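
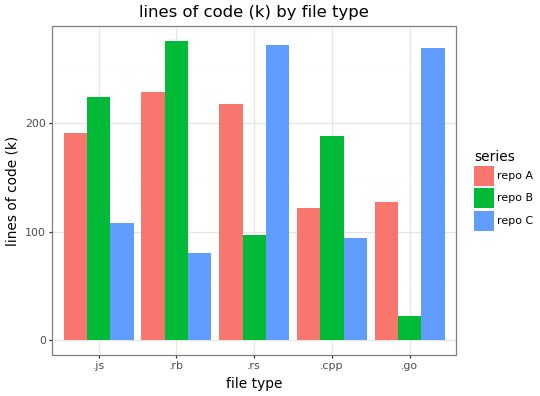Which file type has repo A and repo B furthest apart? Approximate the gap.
.rs, ≈ 125 k

.rs: repo A ≈ 225, repo B ≈ 100 → gap ≈ 125. Next-largest (.go) is only ≈ 100.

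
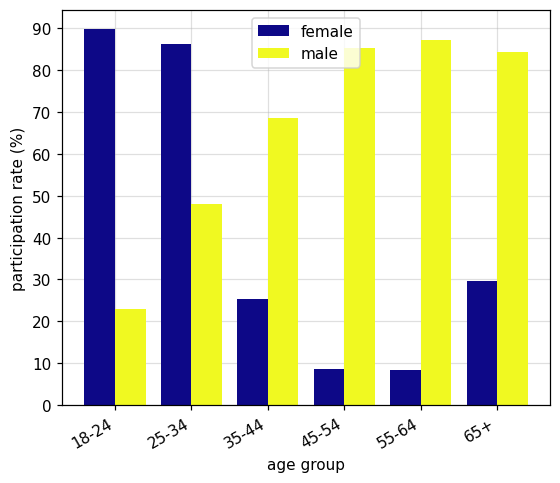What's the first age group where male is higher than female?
35-44

25-34: male ≈ 50 vs female ≈ 90 (not yet); 35-44: male ≈ 70 vs female ≈ 30 (first crossover).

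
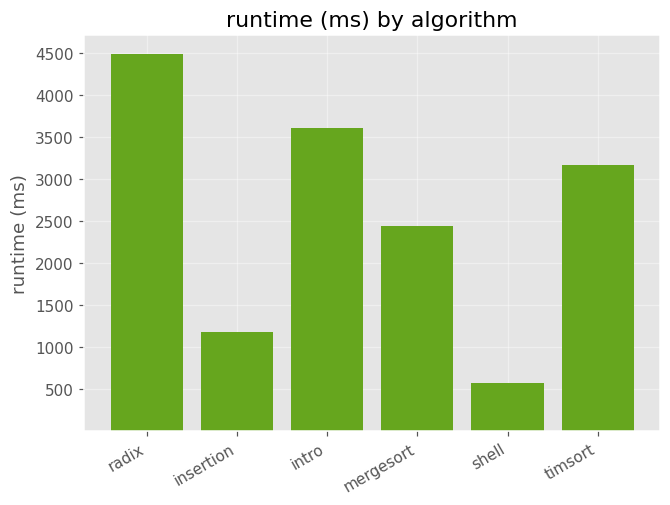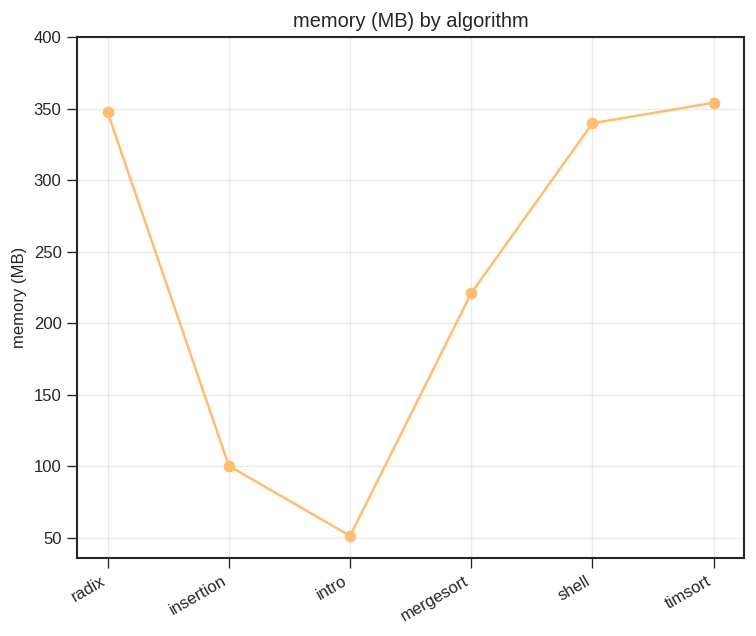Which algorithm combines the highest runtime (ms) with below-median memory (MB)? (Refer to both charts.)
intro

Chart 2 median memory (MB) ≈ 300; below-median algorithms: insertion, intro, mergesort. Among those, intro has the highest runtime (ms) (≈ 3500).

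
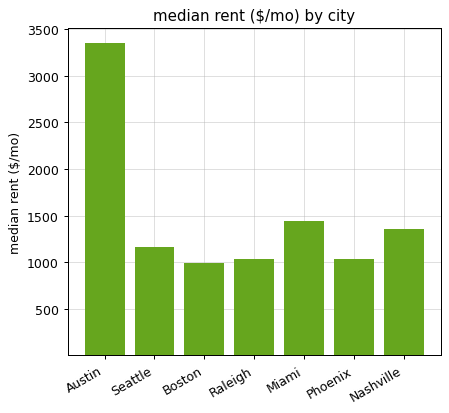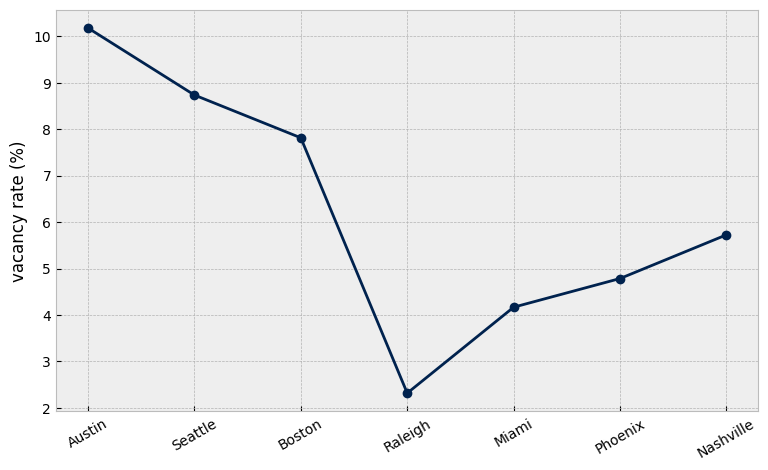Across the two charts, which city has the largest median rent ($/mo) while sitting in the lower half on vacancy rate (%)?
Miami

Chart 2 median vacancy rate (%) ≈ 6; below-median cities: Raleigh, Miami, Phoenix. Among those, Miami has the highest median rent ($/mo) (≈ 1500).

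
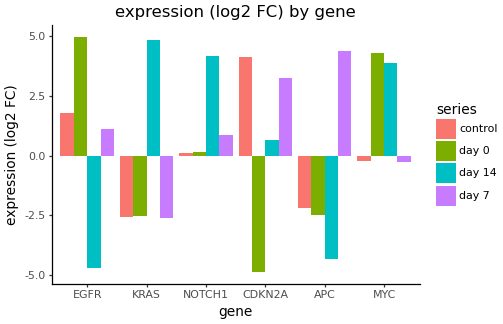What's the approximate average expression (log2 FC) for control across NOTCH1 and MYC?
(0 + 0) / 2 ≈ 0.

≈ 0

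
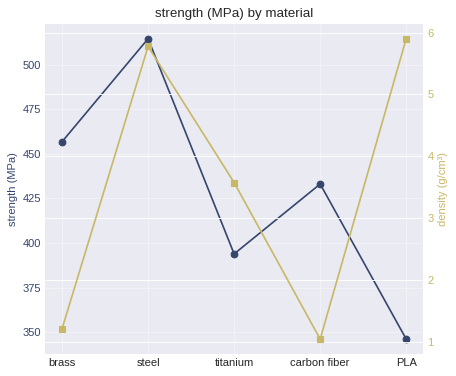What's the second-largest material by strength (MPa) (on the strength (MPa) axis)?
brass

Top 3 (on the strength (MPa) axis): steel ≈ 520, brass ≈ 460, carbon fiber ≈ 440.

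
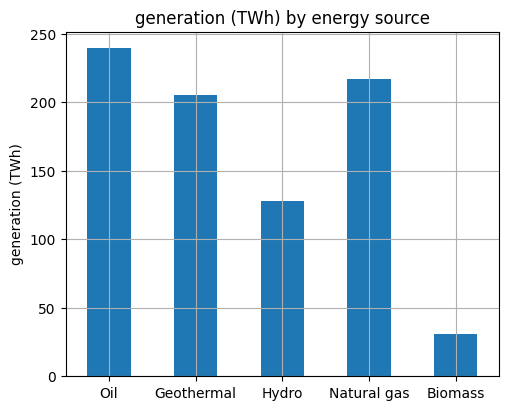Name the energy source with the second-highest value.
Natural gas

Top 3: Oil ≈ 240, Natural gas ≈ 220, Geothermal ≈ 200.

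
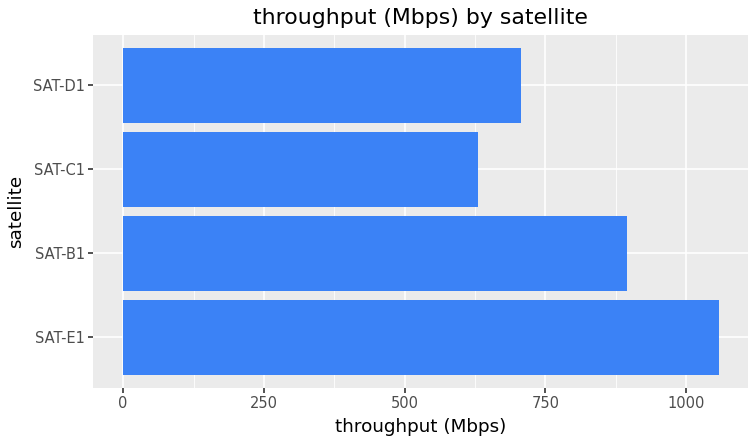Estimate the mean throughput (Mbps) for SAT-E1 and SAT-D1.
(1100 + 700) / 2 ≈ 900.

≈ 900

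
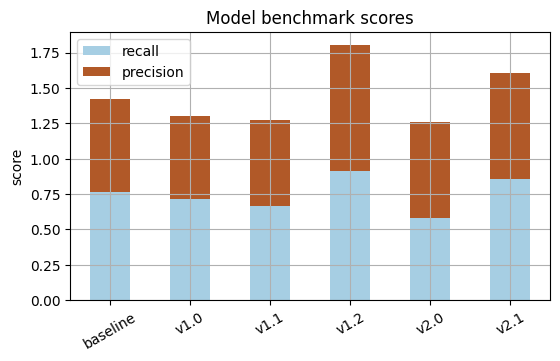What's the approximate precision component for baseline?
precision top ≈ 1.4, bottom ≈ 0.8; segment ≈ 0.6.

≈ 0.6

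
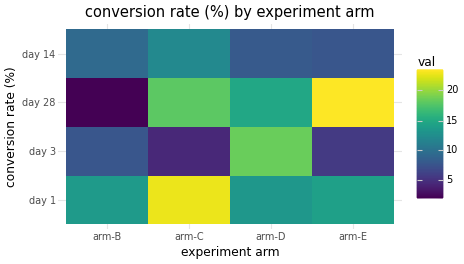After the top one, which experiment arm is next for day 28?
Top 3 for day 28: arm-E ≈ 24, arm-C ≈ 18, arm-D ≈ 14.

arm-C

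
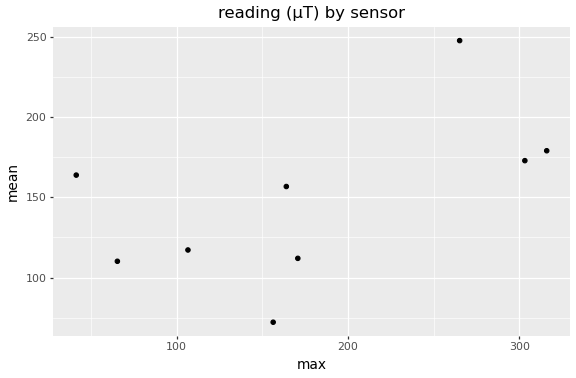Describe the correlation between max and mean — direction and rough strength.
positive, moderate

Points are positively correlated; moderate (|r| ≈ 0.5).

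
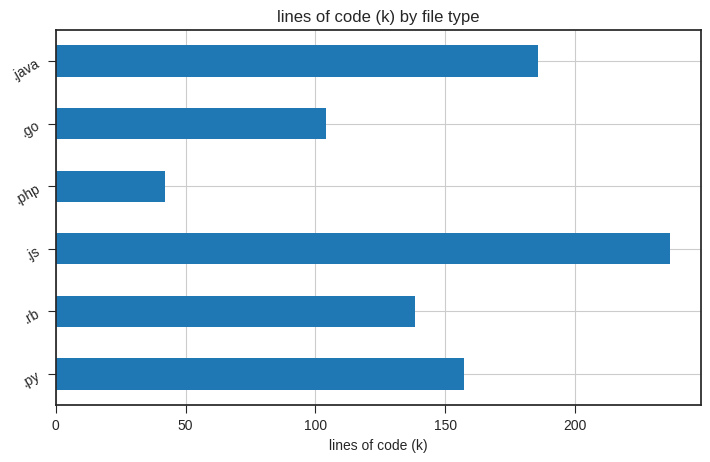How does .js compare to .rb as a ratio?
≈ 1.71×

.js ≈ 240, .rb ≈ 140; 240/140 ≈ 1.71.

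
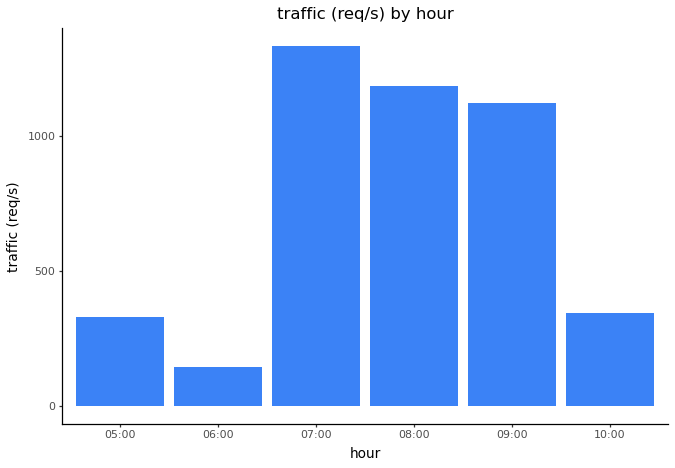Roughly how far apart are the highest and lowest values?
Max 07:00 ≈ 1400, min 06:00 ≈ 200; range ≈ 1200.

≈ 1200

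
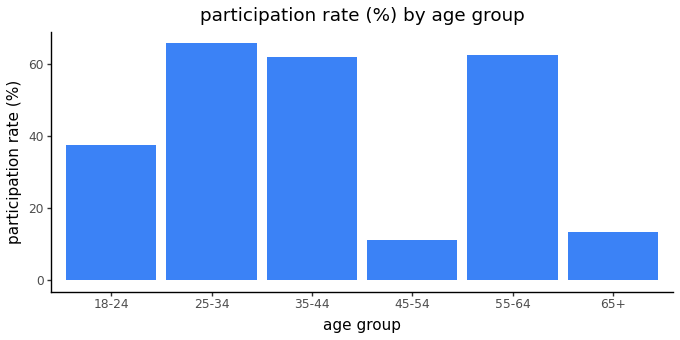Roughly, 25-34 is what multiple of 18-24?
25-34 ≈ 70, 18-24 ≈ 40; 70/40 ≈ 1.75.

≈ 1.75×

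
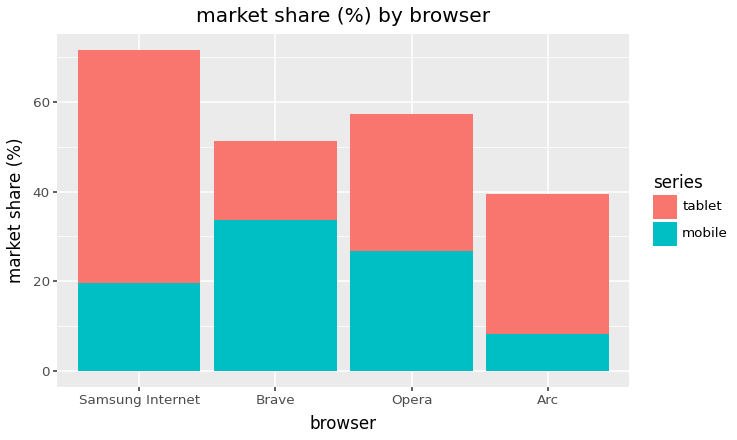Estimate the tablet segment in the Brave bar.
≈ 20

tablet top ≈ 50, bottom ≈ 30; segment ≈ 20.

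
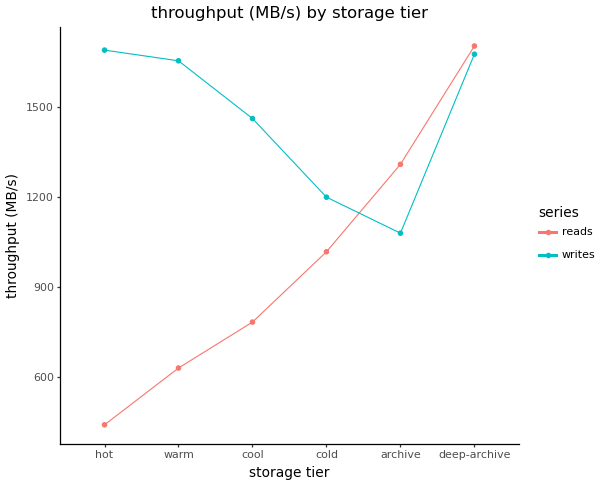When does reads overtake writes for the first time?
cold: reads ≈ 1000 vs writes ≈ 1200 (not yet); archive: reads ≈ 1400 vs writes ≈ 1000 (first crossover).

archive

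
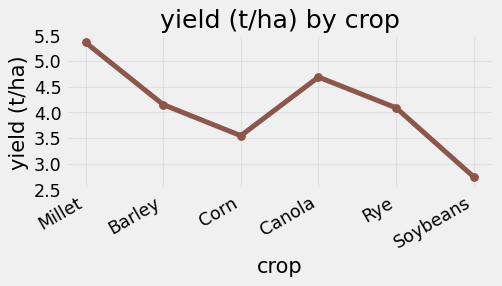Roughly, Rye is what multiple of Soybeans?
Rye ≈ 4.0, Soybeans ≈ 2.5; 4.0/2.5 ≈ 1.6.

≈ 1.6×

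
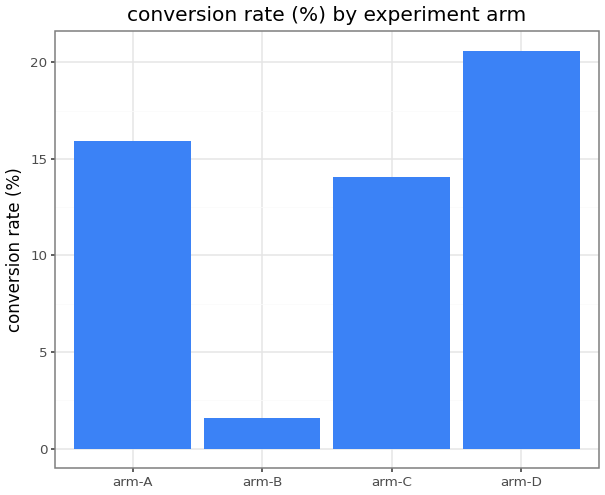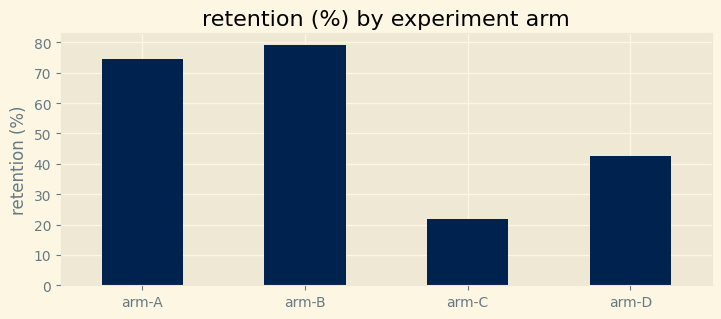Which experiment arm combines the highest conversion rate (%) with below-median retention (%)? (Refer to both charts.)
Chart 2 median retention (%) ≈ 60; below-median experiment arms: arm-C, arm-D. Among those, arm-D has the highest conversion rate (%) (≈ 20).

arm-D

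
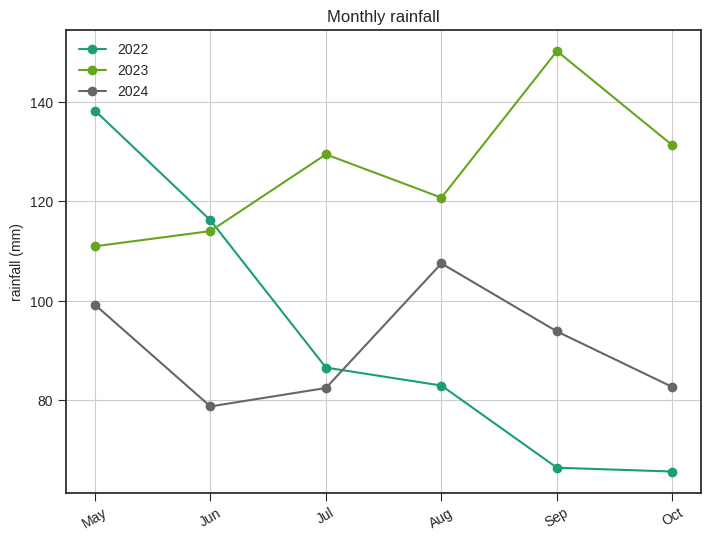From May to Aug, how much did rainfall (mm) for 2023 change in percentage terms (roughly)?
May ≈ 110, Aug ≈ 120; (120 − 110) / 110 ≈ +9.1%.

≈ +9.1%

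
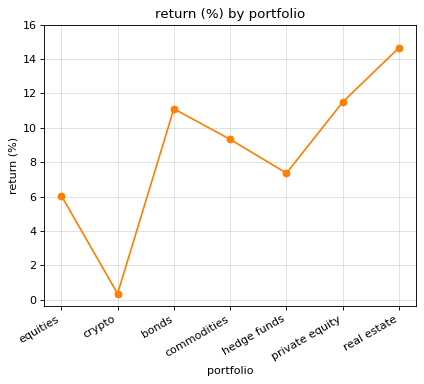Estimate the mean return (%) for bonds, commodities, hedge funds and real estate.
(12 + 10 + 8 + 14) / 4 ≈ 11.

≈ 11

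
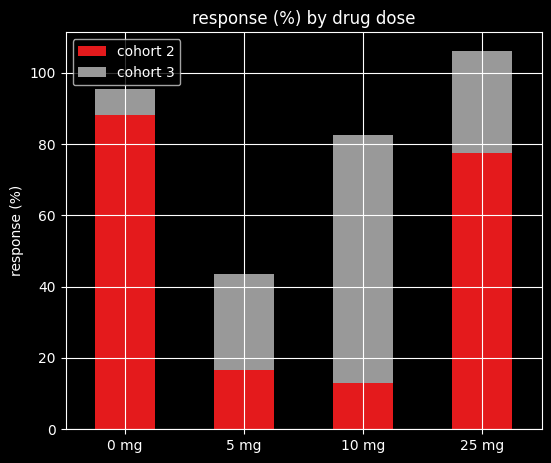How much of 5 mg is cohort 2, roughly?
≈ 20

cohort 2 top ≈ 20, bottom ≈ 0; segment ≈ 20.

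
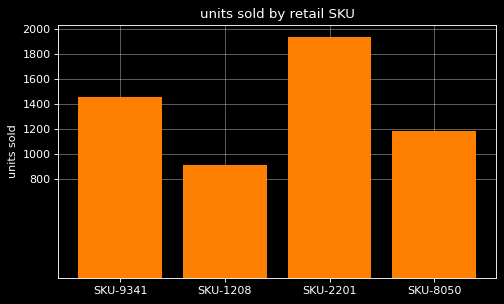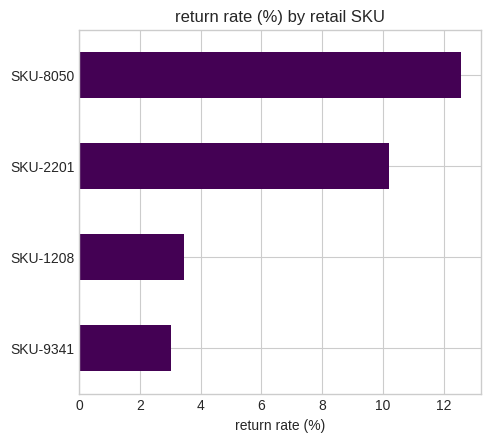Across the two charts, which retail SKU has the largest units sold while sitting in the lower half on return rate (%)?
Chart 2 median return rate (%) ≈ 6; below-median retail SKUs: SKU-9341, SKU-1208. Among those, SKU-9341 has the highest units sold (≈ 1400).

SKU-9341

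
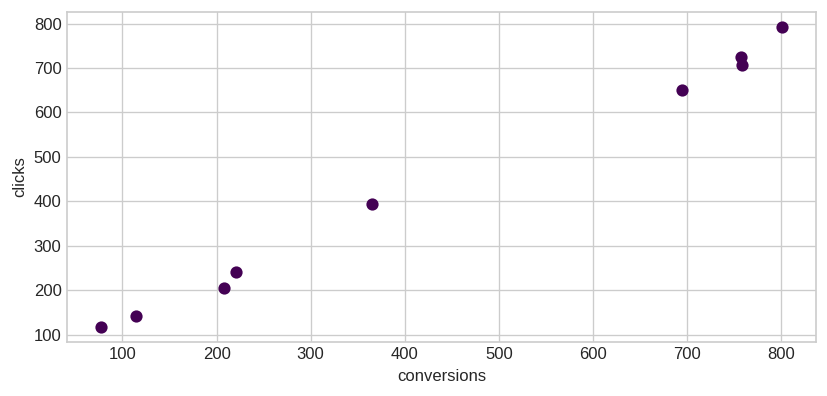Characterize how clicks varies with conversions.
Points are positively correlated; strong (|r| ≈ 1.0).

positive, strong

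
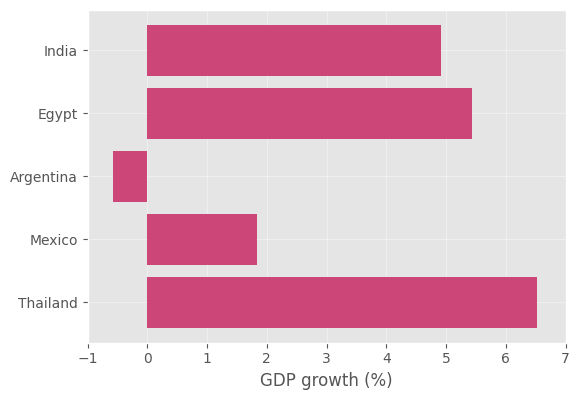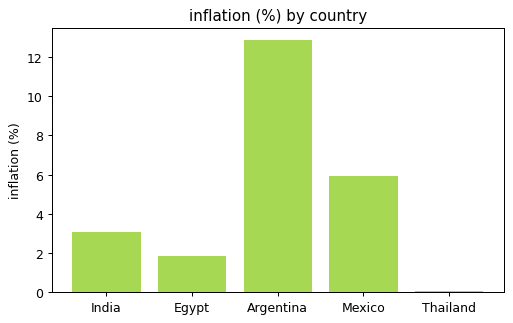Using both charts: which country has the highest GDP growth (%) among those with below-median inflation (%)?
Chart 2 median inflation (%) ≈ 4; below-median countries: Egypt, Thailand. Among those, Thailand has the highest GDP growth (%) (≈ 7).

Thailand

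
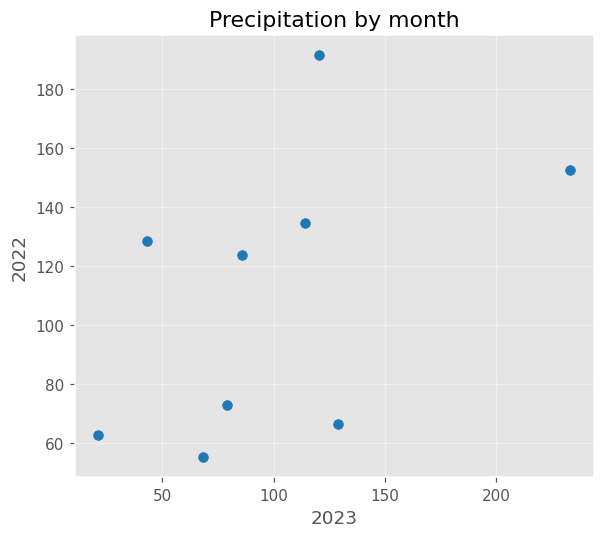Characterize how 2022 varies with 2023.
positive, moderate

Points are positively correlated; moderate (|r| ≈ 0.5).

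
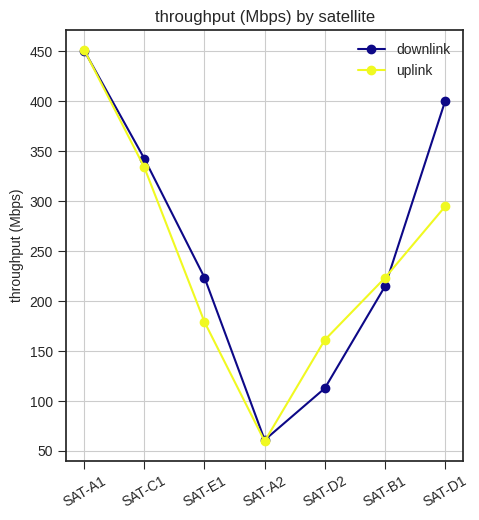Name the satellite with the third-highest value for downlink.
SAT-C1

Top 4 for downlink: SAT-A1 ≈ 450, SAT-D1 ≈ 400, SAT-C1 ≈ 350, SAT-E1 ≈ 200.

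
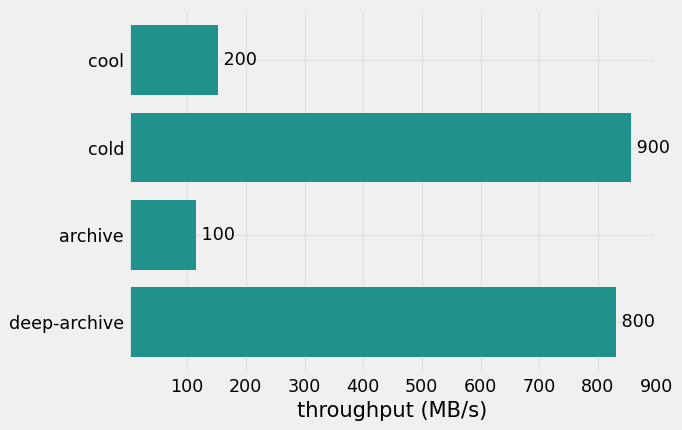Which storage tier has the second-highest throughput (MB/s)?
deep-archive

Top 3: cold ≈ 900, deep-archive ≈ 800, cool ≈ 200.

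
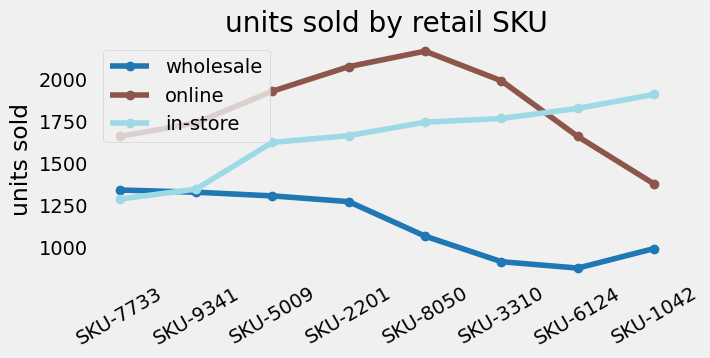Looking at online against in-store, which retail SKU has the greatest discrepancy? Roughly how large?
SKU-1042, ≈ 600

SKU-1042: online ≈ 1400, in-store ≈ 2000 → gap ≈ 600. Next-largest (SKU-8050) is only ≈ 400.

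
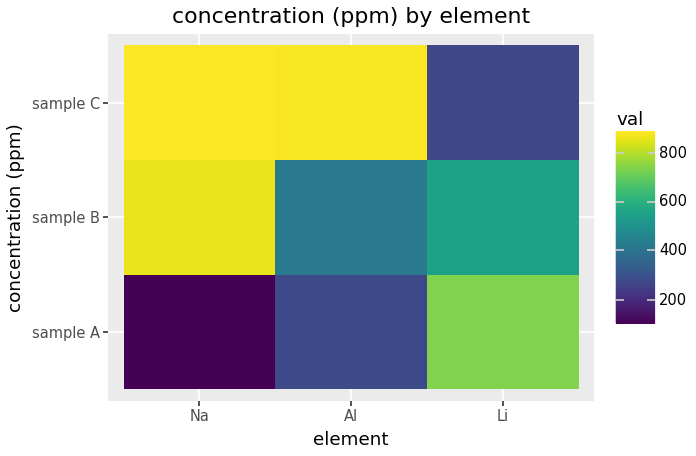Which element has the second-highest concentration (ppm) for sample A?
Top 3 for sample A: Li ≈ 700, Al ≈ 300, Na ≈ 100.

Al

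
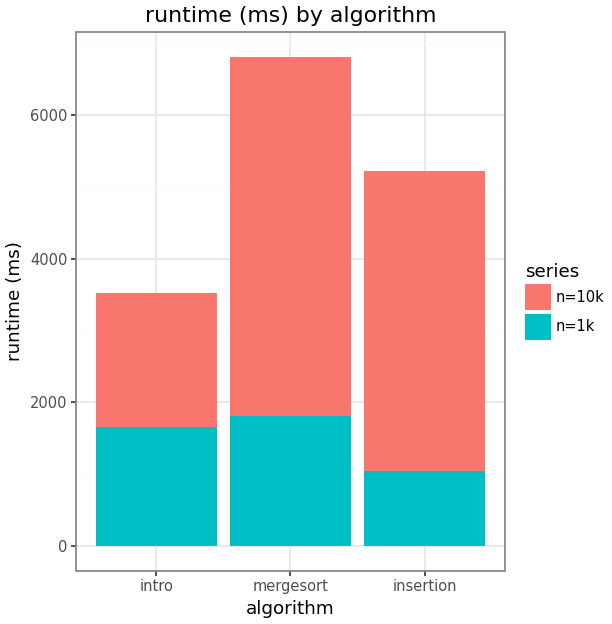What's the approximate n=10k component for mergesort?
≈ 5000

n=10k top ≈ 7000, bottom ≈ 2000; segment ≈ 5000.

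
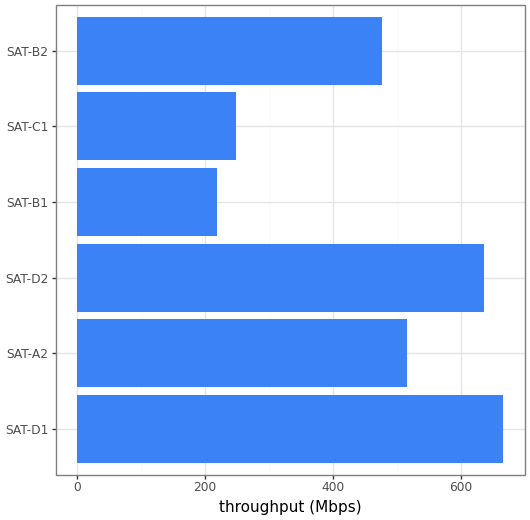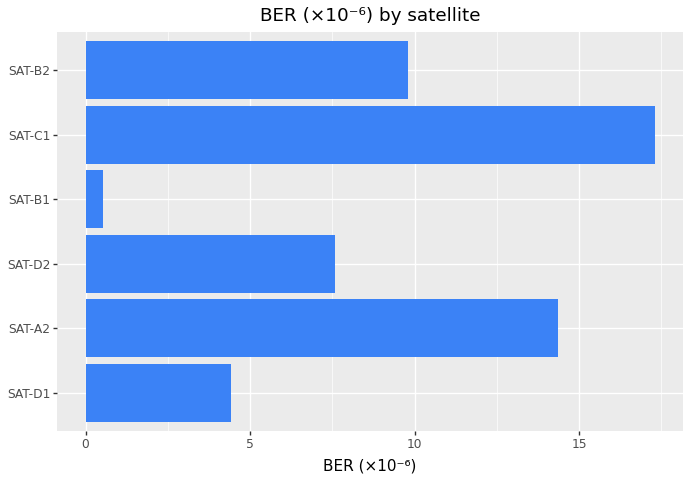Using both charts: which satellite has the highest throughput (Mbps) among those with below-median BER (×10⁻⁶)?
SAT-D1

Chart 2 median BER (×10⁻⁶) ≈ 8; below-median satellites: SAT-D1, SAT-D2, SAT-B1. Among those, SAT-D1 has the highest throughput (Mbps) (≈ 700).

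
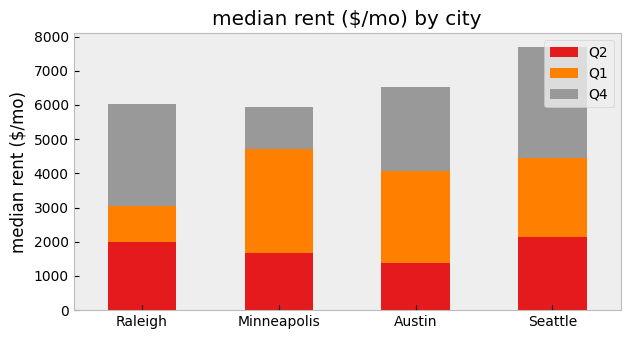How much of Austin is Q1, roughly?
≈ 3000

Q1 top ≈ 4000, bottom ≈ 1000; segment ≈ 3000.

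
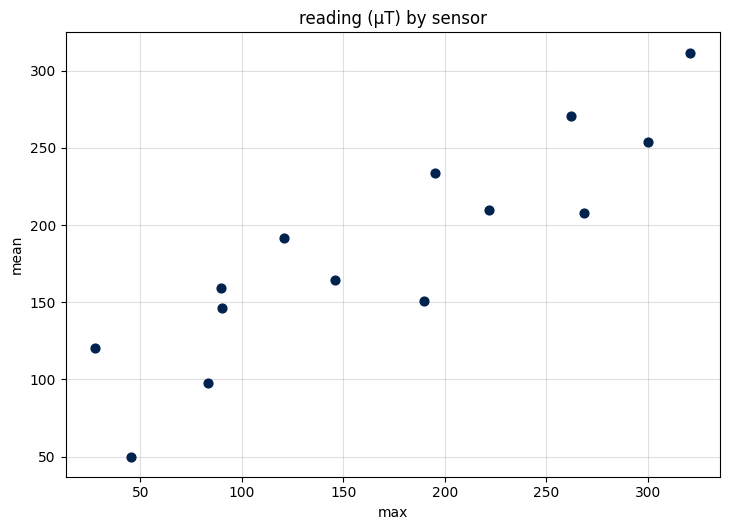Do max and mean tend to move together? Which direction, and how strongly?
positive, strong

Points are positively correlated; strong (|r| ≈ 0.9).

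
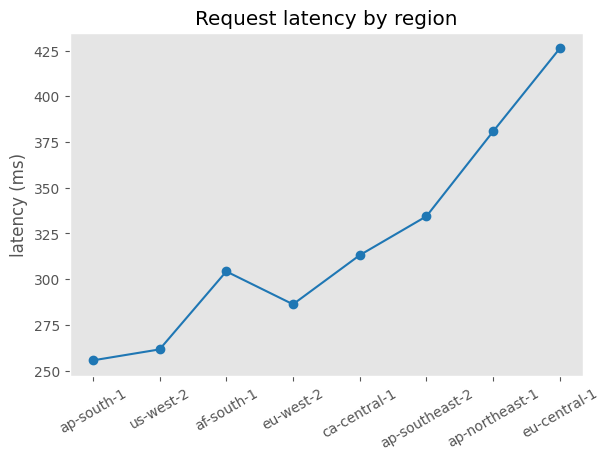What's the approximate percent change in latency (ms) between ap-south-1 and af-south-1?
≈ +15.4%

ap-south-1 ≈ 260, af-south-1 ≈ 300; (300 − 260) / 260 ≈ +15.4%.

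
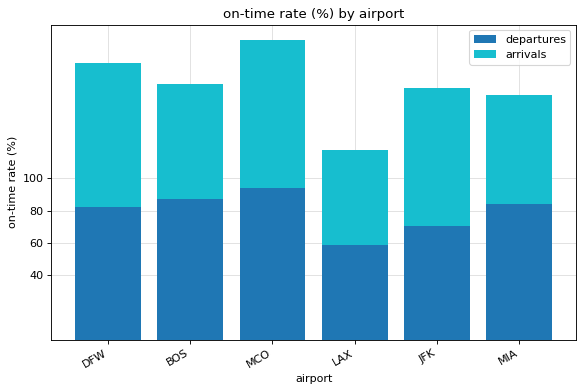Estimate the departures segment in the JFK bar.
≈ 80

departures top ≈ 80, bottom ≈ 0; segment ≈ 80.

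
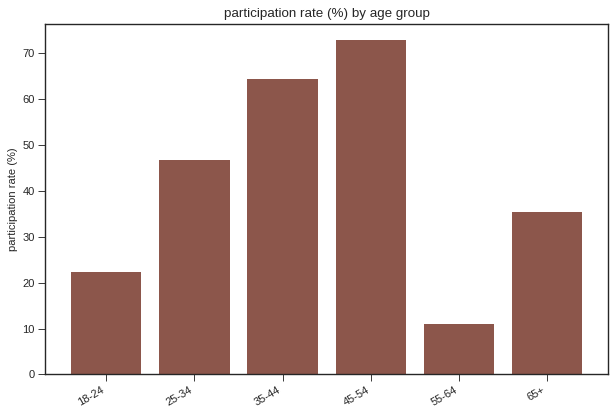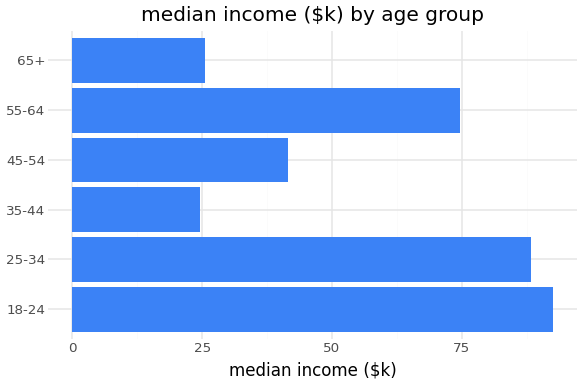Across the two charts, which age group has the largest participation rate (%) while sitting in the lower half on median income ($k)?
Chart 2 median median income ($k) ≈ 60; below-median age groups: 35-44, 45-54, 65+. Among those, 45-54 has the highest participation rate (%) (≈ 70).

45-54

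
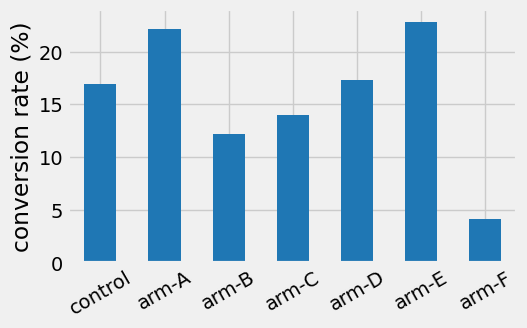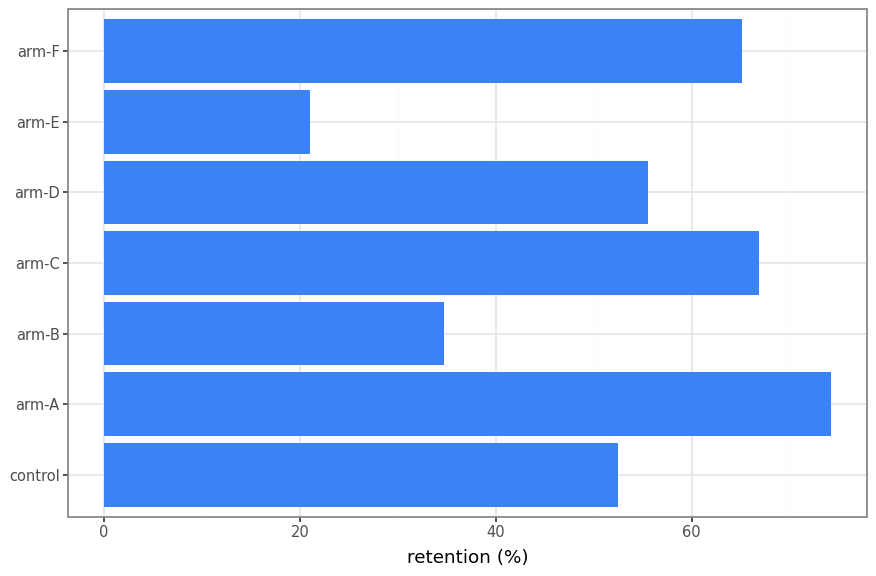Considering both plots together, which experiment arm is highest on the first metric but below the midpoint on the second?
Chart 2 median retention (%) ≈ 60; below-median experiment arms: control, arm-B, arm-E. Among those, arm-E has the highest conversion rate (%) (≈ 25).

arm-E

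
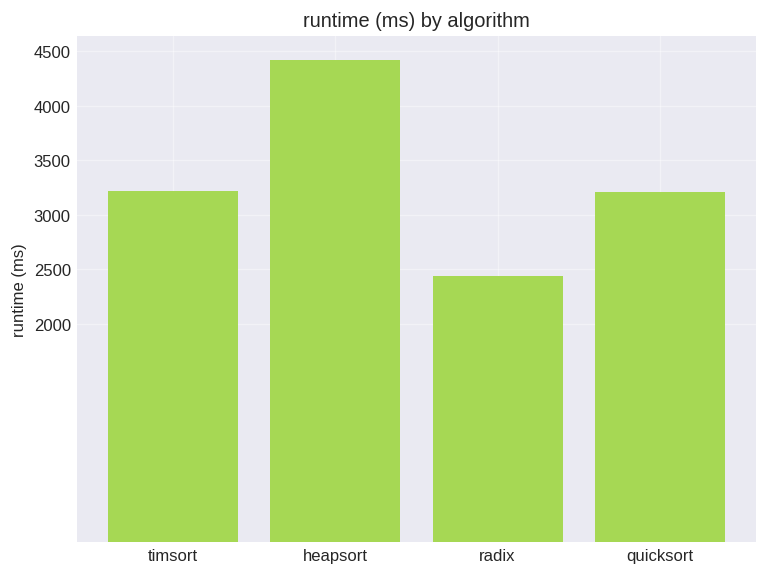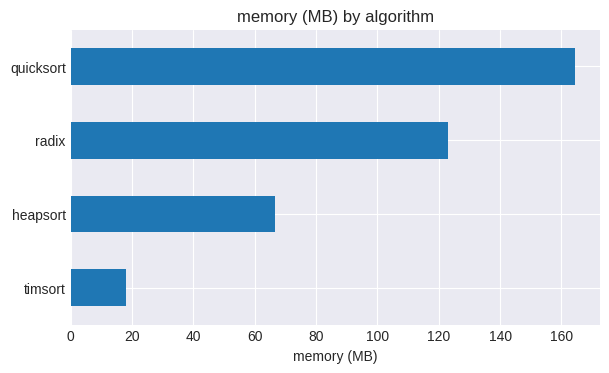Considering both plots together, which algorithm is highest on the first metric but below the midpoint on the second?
heapsort

Chart 2 median memory (MB) ≈ 100; below-median algorithms: timsort, heapsort. Among those, heapsort has the highest runtime (ms) (≈ 4500).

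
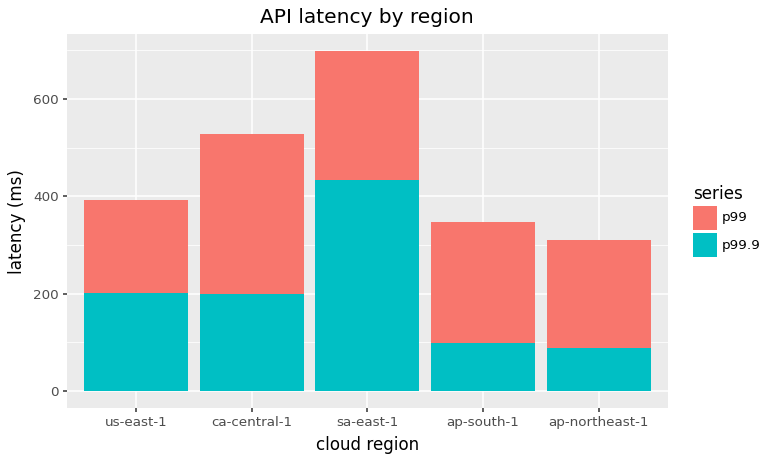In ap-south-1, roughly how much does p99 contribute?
≈ 200

p99 top ≈ 300, bottom ≈ 100; segment ≈ 200.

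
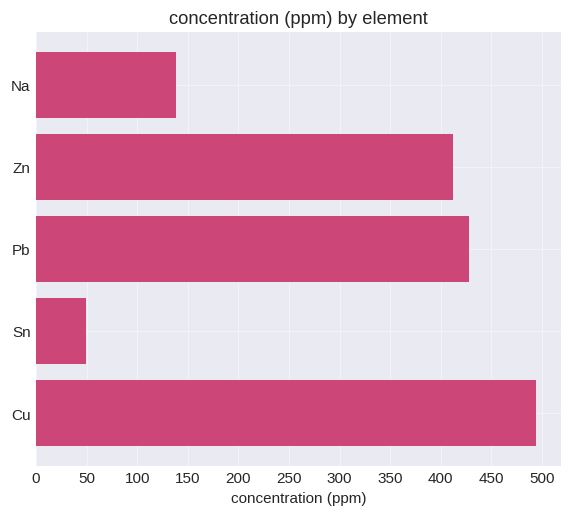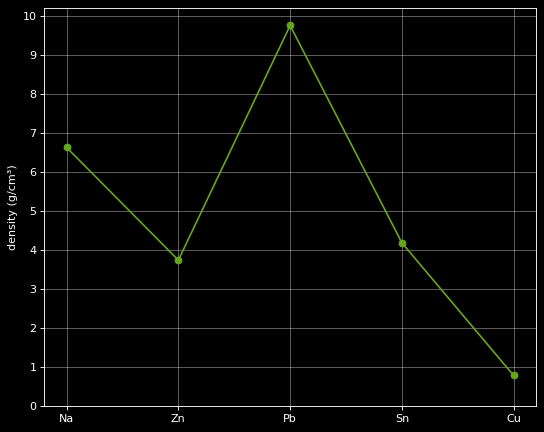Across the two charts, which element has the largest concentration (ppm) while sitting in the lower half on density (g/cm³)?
Cu

Chart 2 median density (g/cm³) ≈ 4; below-median elements: Zn, Cu. Among those, Cu has the highest concentration (ppm) (≈ 500).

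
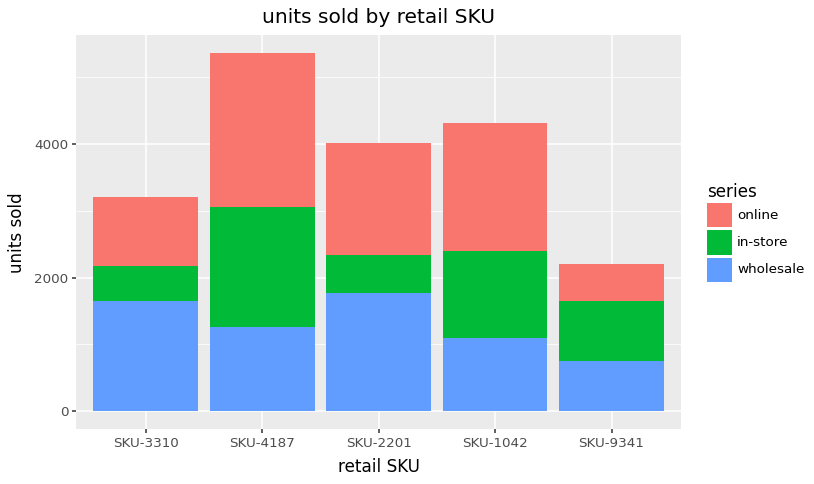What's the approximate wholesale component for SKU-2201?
wholesale top ≈ 2000, bottom ≈ 0; segment ≈ 2000.

≈ 2000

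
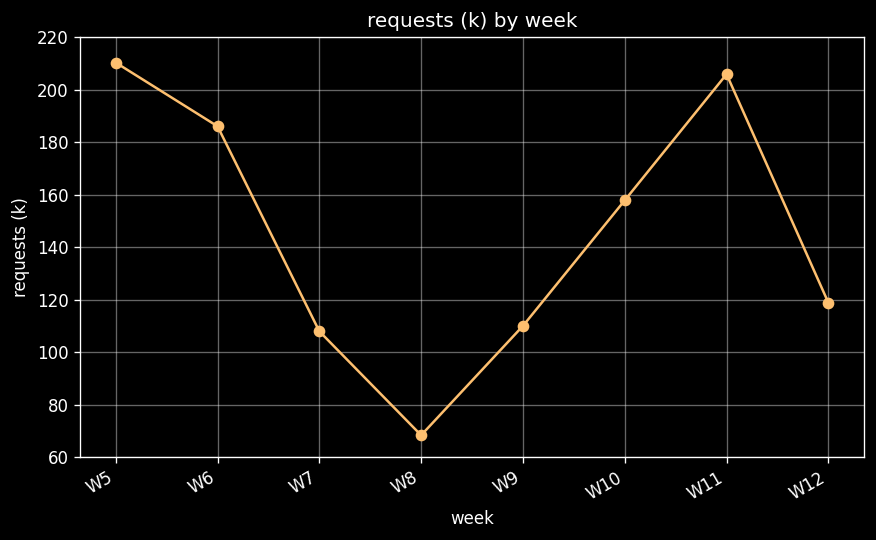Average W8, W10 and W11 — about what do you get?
≈ 140

(60 + 160 + 200) / 3 ≈ 140.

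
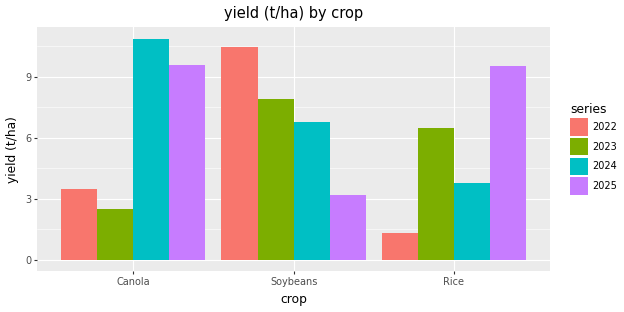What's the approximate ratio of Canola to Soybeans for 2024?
≈ 1.57×

Canola ≈ 11, Soybeans ≈ 7; 11/7 ≈ 1.57.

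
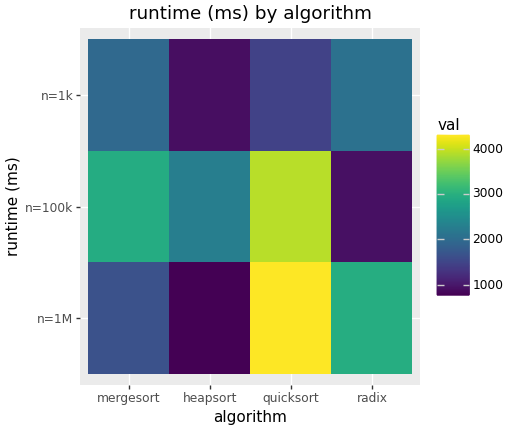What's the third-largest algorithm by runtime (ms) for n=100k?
Top 4 for n=100k: quicksort ≈ 4000, mergesort ≈ 3000, heapsort ≈ 2500, radix ≈ 1000.

heapsort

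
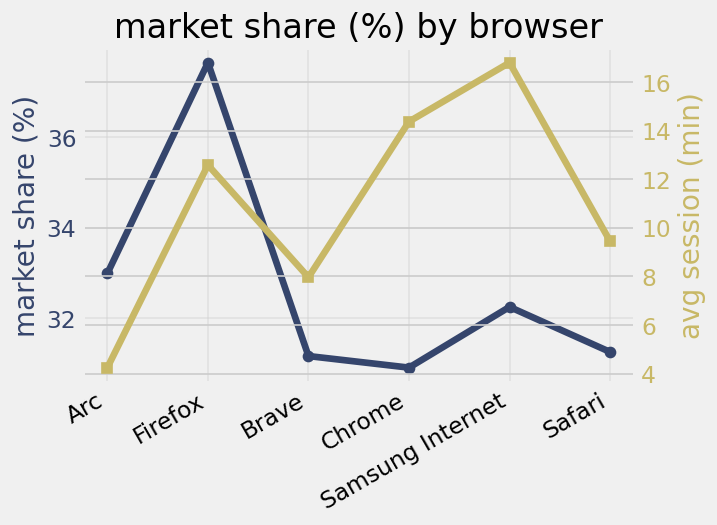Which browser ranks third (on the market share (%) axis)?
Top 4 (on the market share (%) axis): Firefox ≈ 38, Arc ≈ 33, Samsung Internet ≈ 32, Safari ≈ 31.

Samsung Internet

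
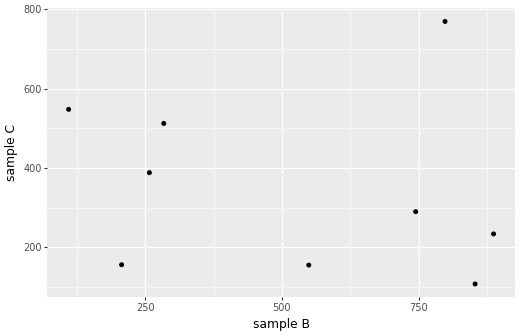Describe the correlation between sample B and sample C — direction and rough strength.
no clear correlation

Points are roughly uncorrelated; weak (|r| ≈ 0.2).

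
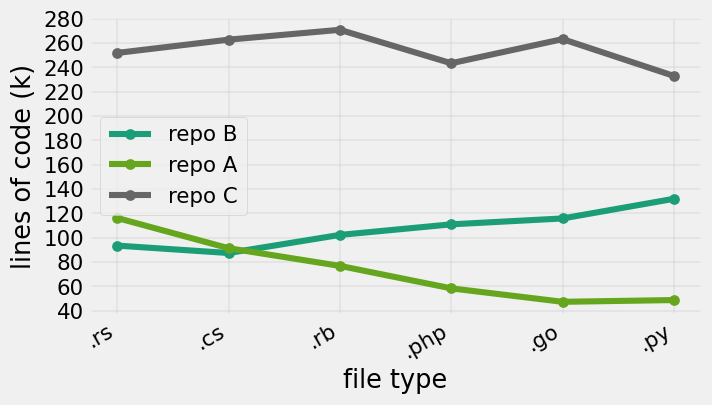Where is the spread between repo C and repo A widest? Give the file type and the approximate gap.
.go: repo C ≈ 260, repo A ≈ 40 → gap ≈ 220. Next-largest (.rb) is only ≈ 200.

.go, ≈ 220 k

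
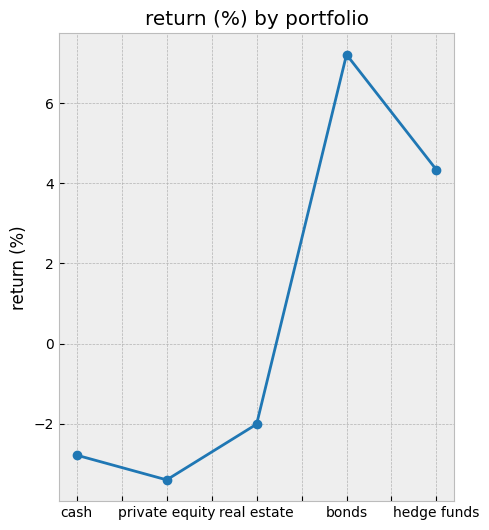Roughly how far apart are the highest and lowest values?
≈ 10

Max bonds ≈ 7, min private equity ≈ -3; range ≈ 10.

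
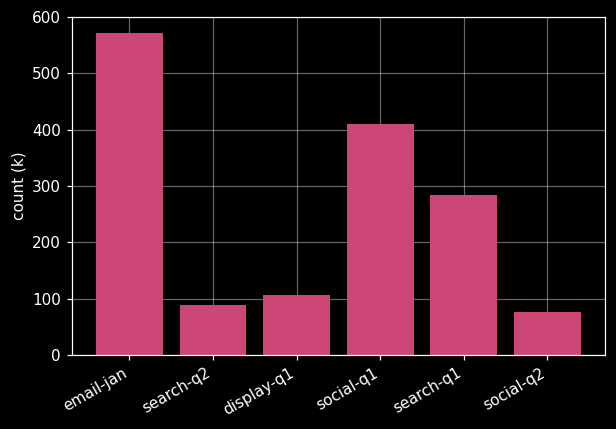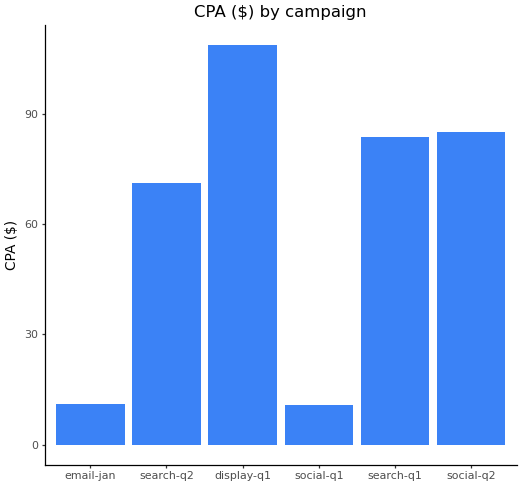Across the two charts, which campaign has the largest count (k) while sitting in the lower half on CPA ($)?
Chart 2 median CPA ($) ≈ 80; below-median campaigns: email-jan, search-q2, social-q1. Among those, email-jan has the highest count (k) (≈ 600).

email-jan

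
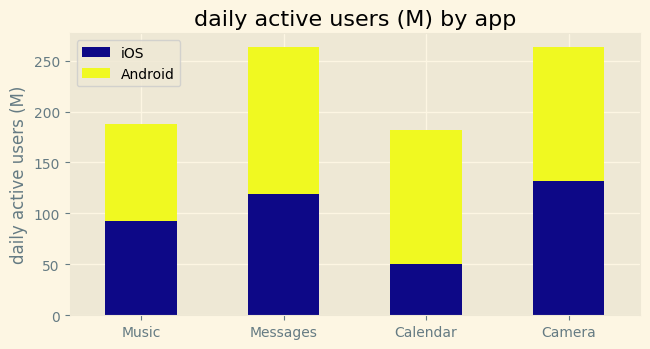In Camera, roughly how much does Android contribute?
Android top ≈ 275, bottom ≈ 125; segment ≈ 150.

≈ 150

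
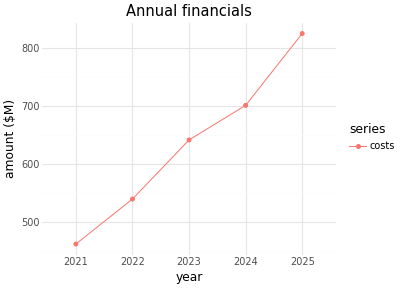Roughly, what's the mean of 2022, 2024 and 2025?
≈ 700

(550 + 700 + 850) / 3 ≈ 700.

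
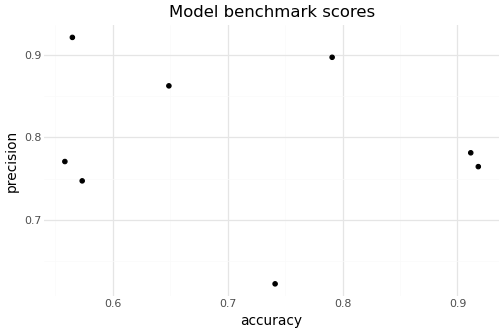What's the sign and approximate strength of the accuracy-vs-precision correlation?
Points are roughly uncorrelated; weak (|r| ≈ 0.2).

no clear correlation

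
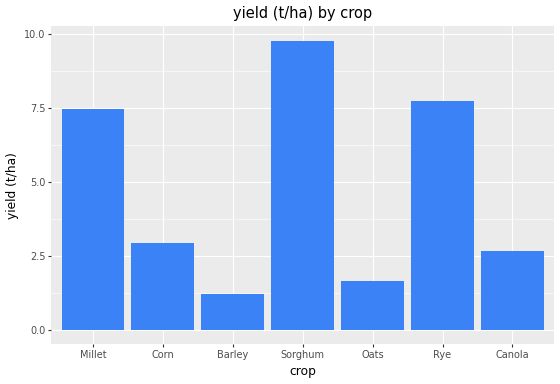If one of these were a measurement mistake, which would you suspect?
Sorghum

Sorghum ≈ 10; the rest sit between ≈ 1 and ≈ 8.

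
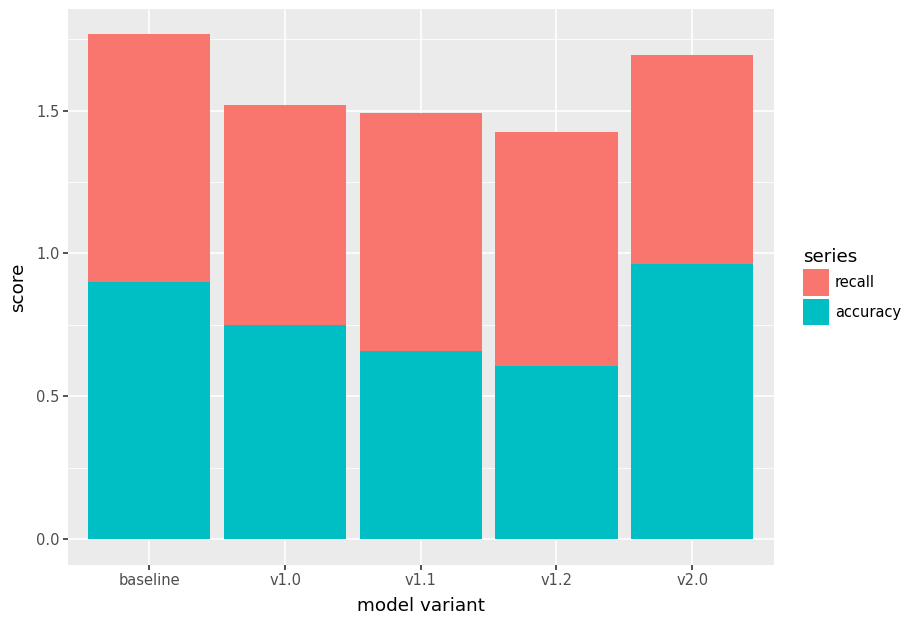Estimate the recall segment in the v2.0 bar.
≈ 0.6

recall top ≈ 1.6, bottom ≈ 1.0; segment ≈ 0.6.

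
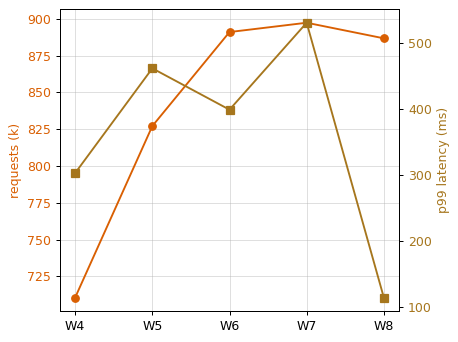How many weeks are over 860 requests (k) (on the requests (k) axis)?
Above 860: W6, W7, W8.

3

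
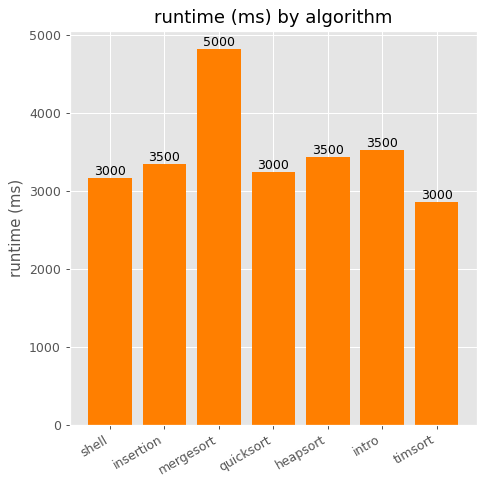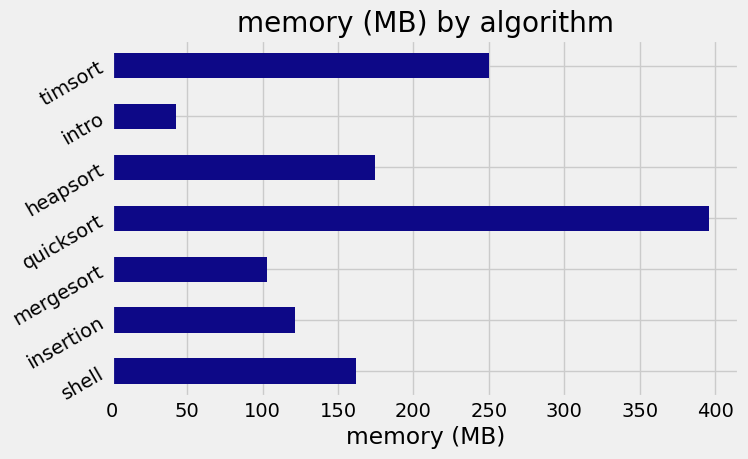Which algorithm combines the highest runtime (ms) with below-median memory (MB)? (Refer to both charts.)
mergesort

Chart 2 median memory (MB) ≈ 150; below-median algorithms: insertion, mergesort, intro. Among those, mergesort has the highest runtime (ms) (≈ 5000).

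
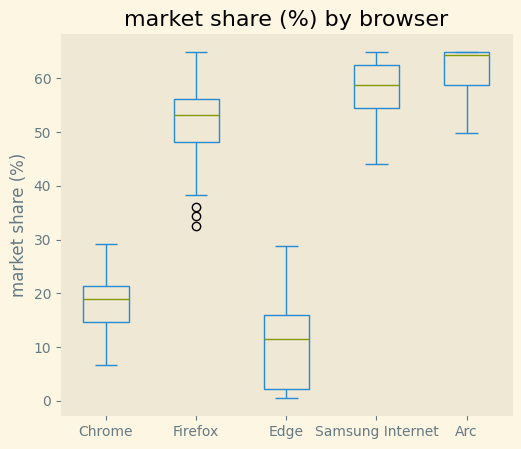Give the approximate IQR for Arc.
Q3 ≈ 65, Q1 ≈ 60; IQR ≈ 5.

≈ 5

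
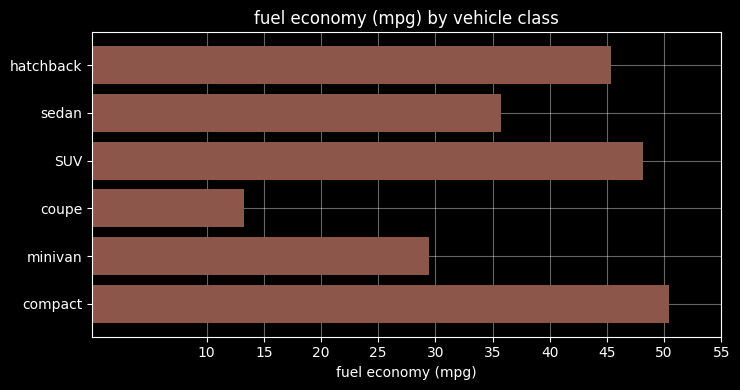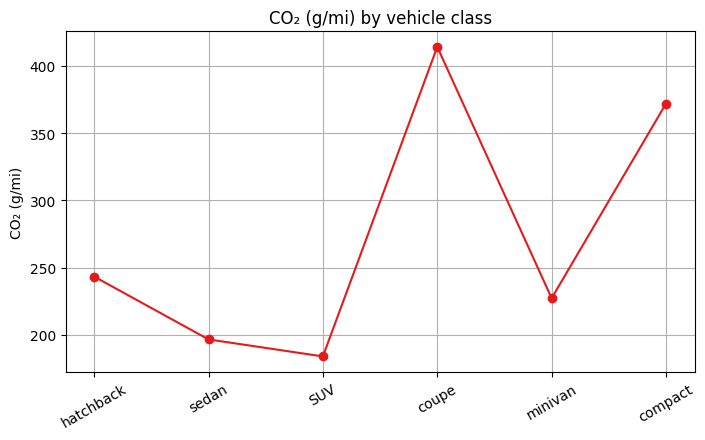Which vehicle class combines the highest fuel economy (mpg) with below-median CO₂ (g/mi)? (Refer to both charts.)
SUV

Chart 2 median CO₂ (g/mi) ≈ 250; below-median vehicle classes: sedan, SUV, minivan. Among those, SUV has the highest fuel economy (mpg) (≈ 50).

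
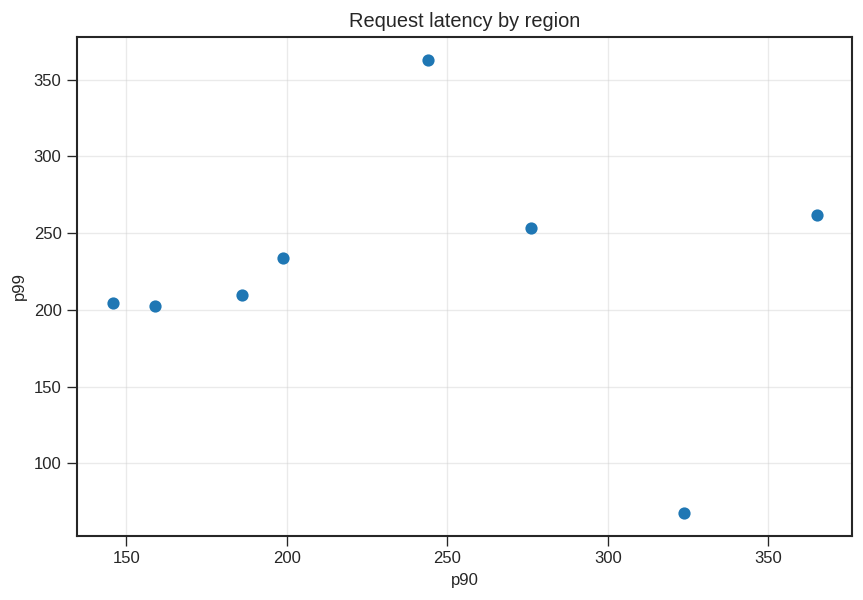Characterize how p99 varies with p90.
Points are roughly uncorrelated; weak (|r| ≈ 0.1).

no clear correlation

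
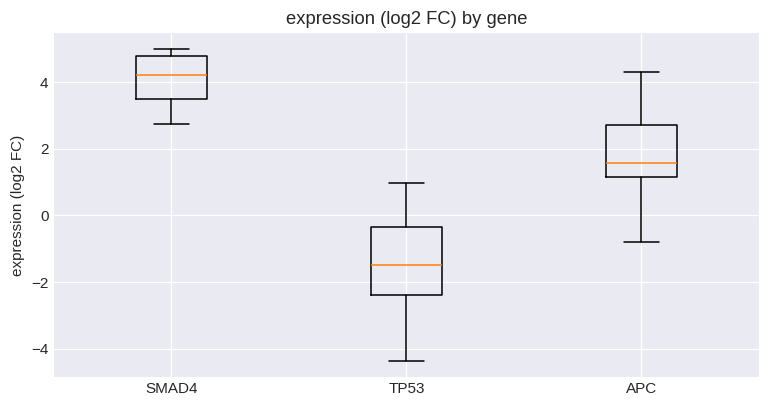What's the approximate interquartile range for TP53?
Q3 ≈ -0.5, Q1 ≈ -2.5; IQR ≈ 2.0.

≈ 2.0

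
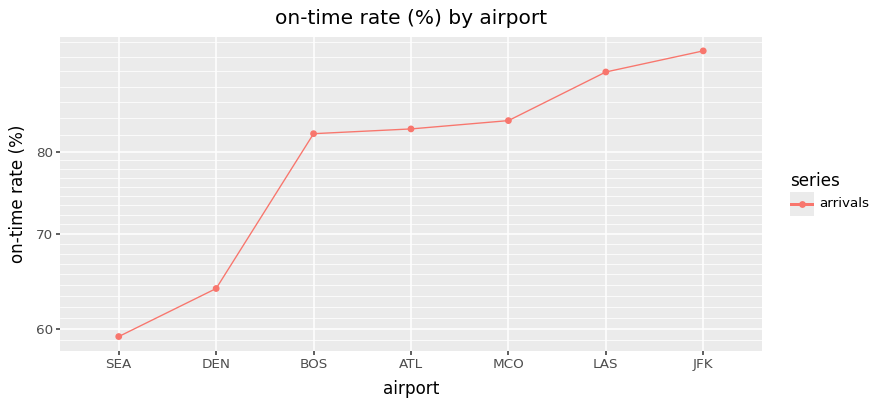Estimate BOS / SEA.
BOS ≈ 80, SEA ≈ 60; 80/60 ≈ 1.33.

≈ 1.33×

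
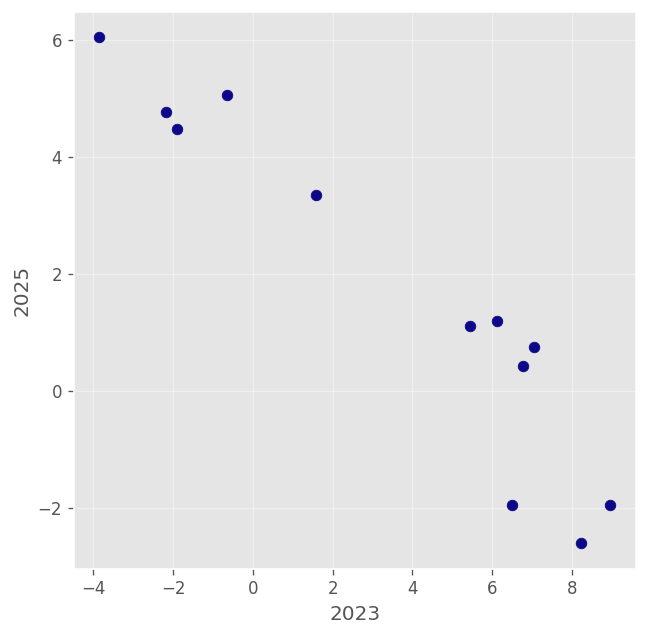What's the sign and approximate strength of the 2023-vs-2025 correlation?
Points are negatively correlated; strong (|r| ≈ 0.9).

negative, strong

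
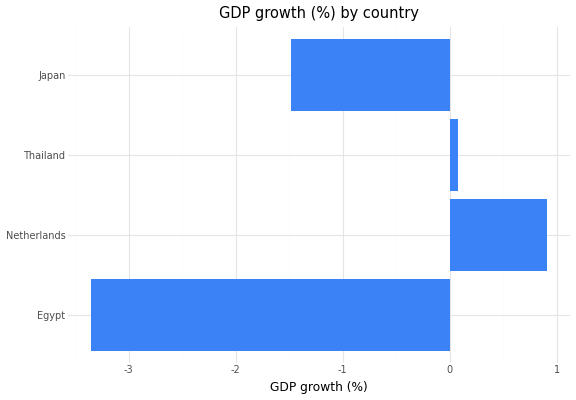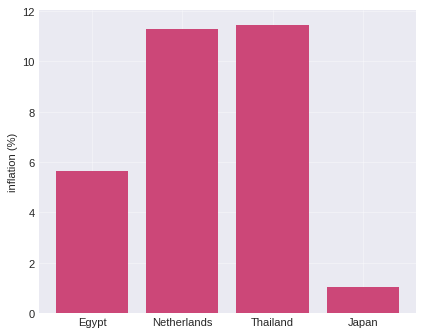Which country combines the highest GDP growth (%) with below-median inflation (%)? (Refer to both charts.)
Japan

Chart 2 median inflation (%) ≈ 8; below-median countries: Egypt, Japan. Among those, Japan has the highest GDP growth (%) (≈ -1.5).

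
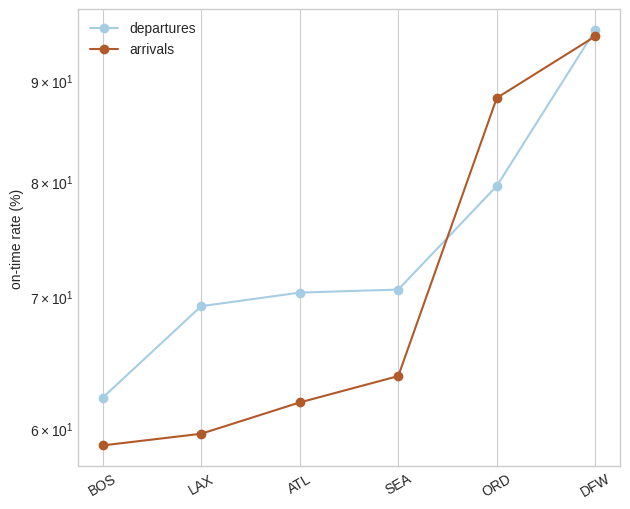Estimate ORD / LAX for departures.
≈ 1.14×

ORD ≈ 80, LAX ≈ 70; 80/70 ≈ 1.14.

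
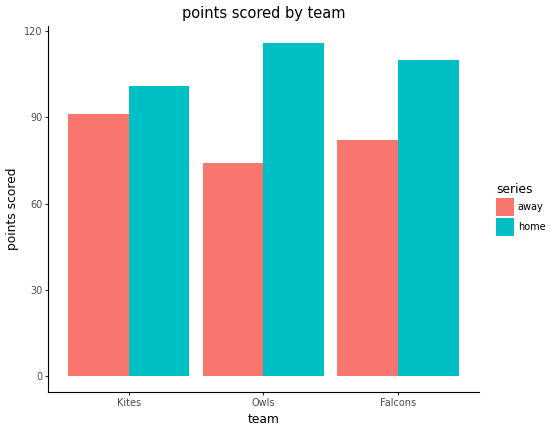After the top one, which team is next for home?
Top 3 for home: Owls ≈ 120, Falcons ≈ 110, Kites ≈ 100.

Falcons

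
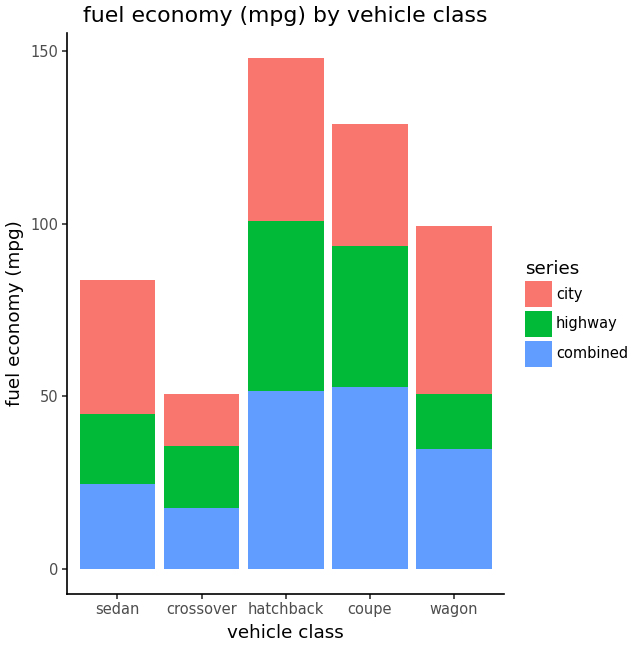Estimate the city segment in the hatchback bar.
city top ≈ 140, bottom ≈ 100; segment ≈ 40.

≈ 40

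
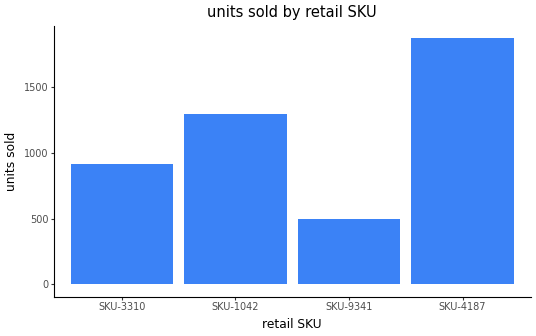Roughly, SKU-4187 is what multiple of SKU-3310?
≈ 1.8×

SKU-4187 ≈ 1800, SKU-3310 ≈ 1000; 1800/1000 ≈ 1.8.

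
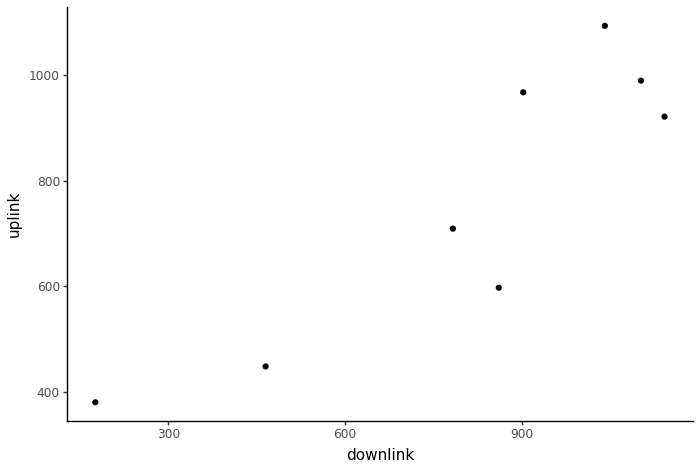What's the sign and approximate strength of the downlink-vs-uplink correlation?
positive, strong

Points are positively correlated; strong (|r| ≈ 0.9).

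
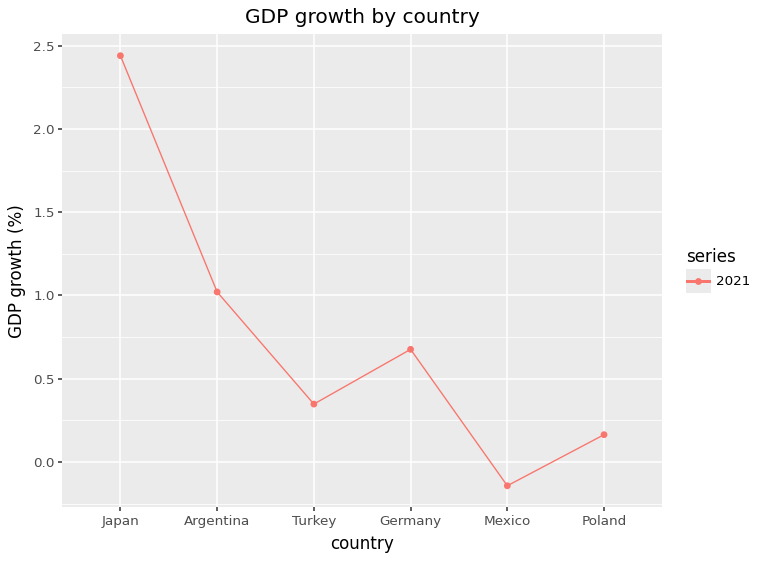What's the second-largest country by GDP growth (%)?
Argentina

Top 3: Japan ≈ 2.5, Argentina ≈ 1.0, Germany ≈ 0.5.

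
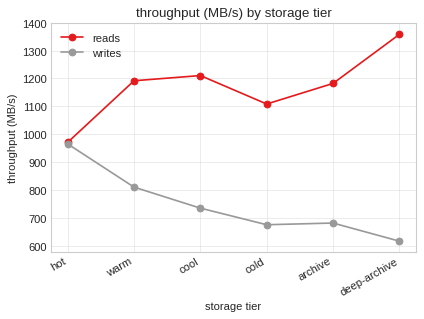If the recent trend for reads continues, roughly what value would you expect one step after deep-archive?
≈ 1550

Last three: 1100, 1200, 1400 → slope ≈ 150/step → next ≈ 1550.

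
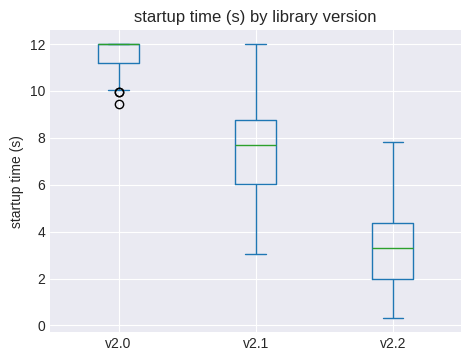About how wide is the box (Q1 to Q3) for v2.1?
Q3 ≈ 9, Q1 ≈ 6; IQR ≈ 3.

≈ 3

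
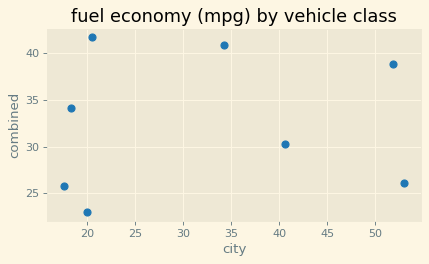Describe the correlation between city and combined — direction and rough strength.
Points are roughly uncorrelated; weak (|r| ≈ 0.1).

no clear correlation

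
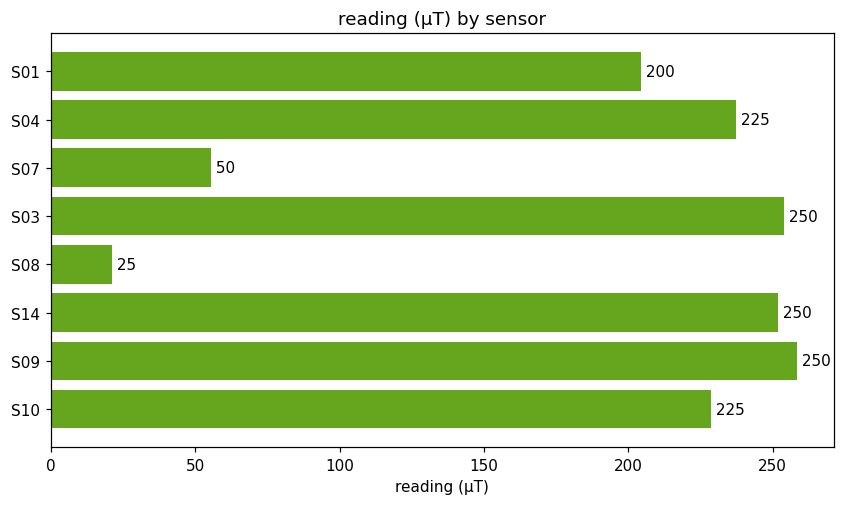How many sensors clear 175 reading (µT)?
Above 175: S01, S04, S03, S14, S09, S10.

6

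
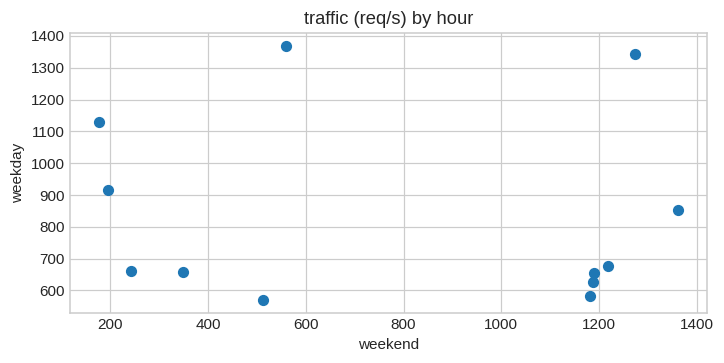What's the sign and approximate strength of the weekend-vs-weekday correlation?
no clear correlation

Points are roughly uncorrelated; weak (|r| ≈ 0.1).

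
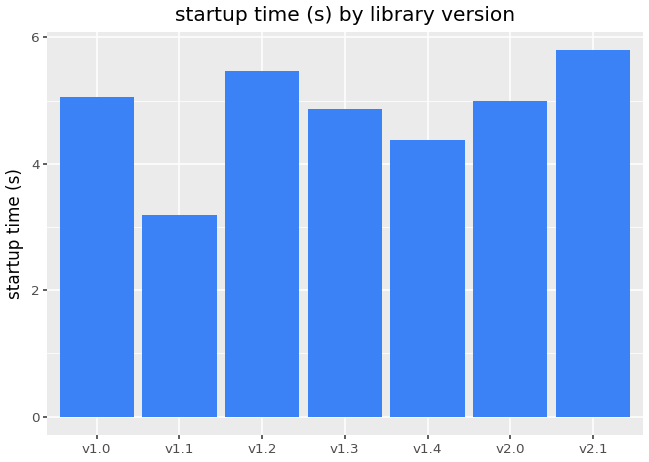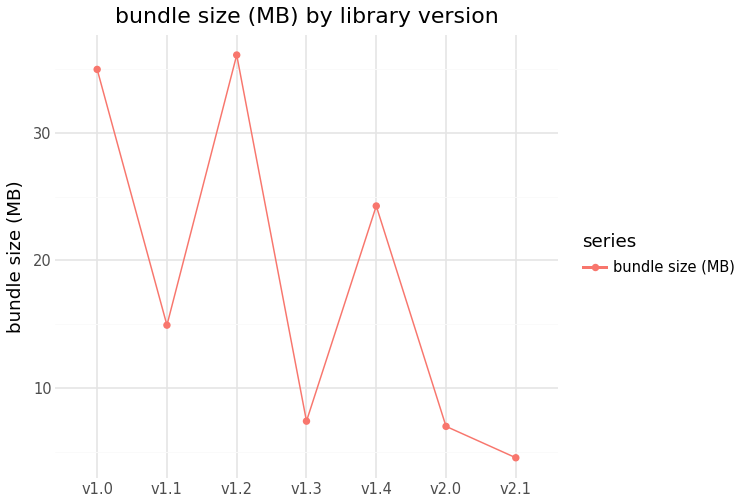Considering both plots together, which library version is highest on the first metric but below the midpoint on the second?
v2.1

Chart 2 median bundle size (MB) ≈ 15; below-median library versions: v1.3, v2.0, v2.1. Among those, v2.1 has the highest startup time (s) (≈ 6).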